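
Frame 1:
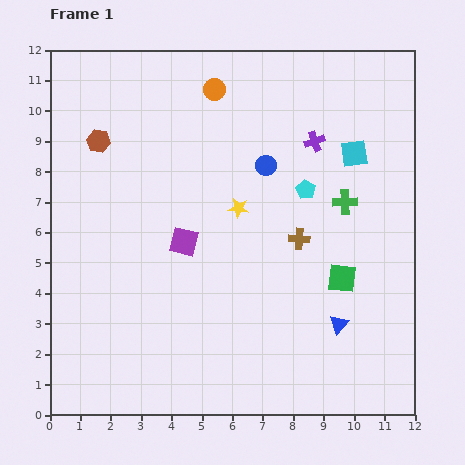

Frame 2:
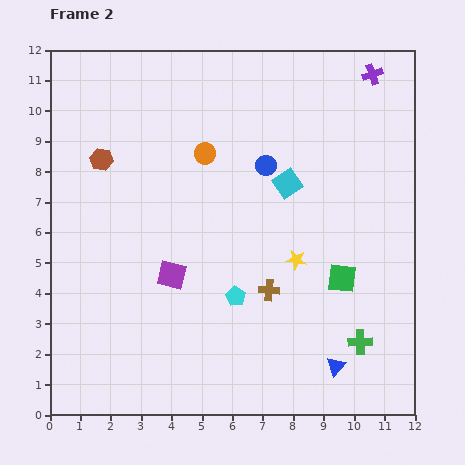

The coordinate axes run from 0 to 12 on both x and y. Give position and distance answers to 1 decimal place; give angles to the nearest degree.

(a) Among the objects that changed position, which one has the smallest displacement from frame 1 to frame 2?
the brown hexagon

(moved 0.6)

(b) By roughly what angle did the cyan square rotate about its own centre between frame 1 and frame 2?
26° counter-clockwise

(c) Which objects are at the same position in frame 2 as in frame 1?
the blue circle, the green square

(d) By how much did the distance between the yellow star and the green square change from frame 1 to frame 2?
-2.5

Distance in frame 1: 4.1. Distance in frame 2: 1.6.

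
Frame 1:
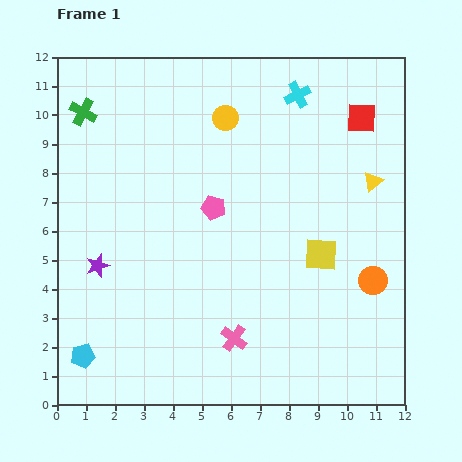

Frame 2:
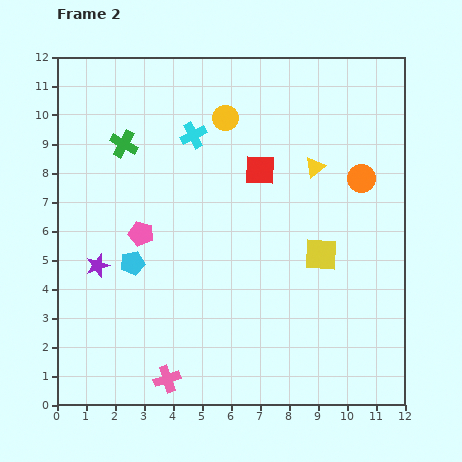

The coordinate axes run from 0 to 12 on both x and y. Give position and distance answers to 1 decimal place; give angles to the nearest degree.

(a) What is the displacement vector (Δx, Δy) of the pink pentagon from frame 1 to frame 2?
(-2.5, -0.9)

The pink pentagon was at (5.4, 6.8) in frame 1 and (2.9, 5.9) in frame 2.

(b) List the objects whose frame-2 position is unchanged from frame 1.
the yellow circle, the purple star, the yellow square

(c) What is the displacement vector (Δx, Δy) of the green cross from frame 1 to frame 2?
(1.4, -1.1)

The green cross was at (0.9, 10.1) in frame 1 and (2.3, 9.0) in frame 2.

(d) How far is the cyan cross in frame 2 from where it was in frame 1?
3.9

The cyan cross moved from (8.3, 10.7) to (4.7, 9.3), a distance of √(3.6² + 1.4²) ≈ 3.9.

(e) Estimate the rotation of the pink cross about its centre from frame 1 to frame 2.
36° clockwise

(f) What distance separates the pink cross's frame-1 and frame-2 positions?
2.7

The pink cross moved from (6.1, 2.3) to (3.8, 0.9), a distance of √(2.3² + 1.4²) ≈ 2.7.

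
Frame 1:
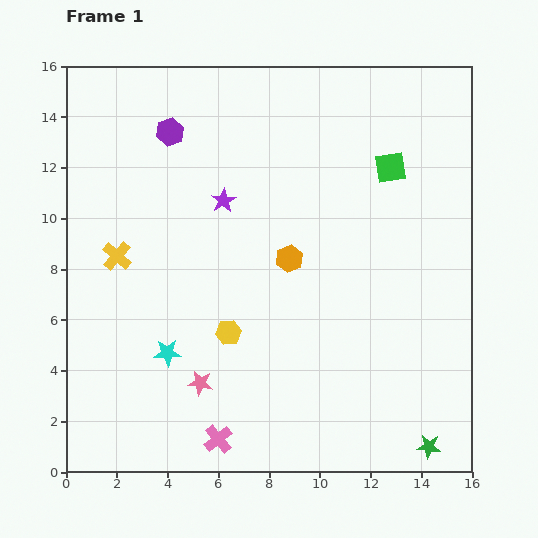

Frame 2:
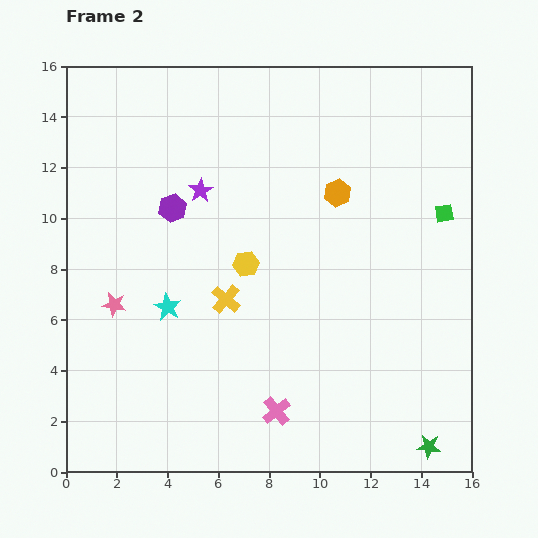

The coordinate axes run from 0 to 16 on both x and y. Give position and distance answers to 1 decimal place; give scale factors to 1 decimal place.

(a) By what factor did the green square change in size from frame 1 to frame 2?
0.6×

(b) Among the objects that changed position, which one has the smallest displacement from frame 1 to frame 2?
the purple star

(moved 1.0)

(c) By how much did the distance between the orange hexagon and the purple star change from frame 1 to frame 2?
+1.9

Distance in frame 1: 3.5. Distance in frame 2: 5.4.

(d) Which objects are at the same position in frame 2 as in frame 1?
the green star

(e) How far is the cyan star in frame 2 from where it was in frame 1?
1.8

The cyan star moved from (4.0, 4.7) to (4.0, 6.5), a distance of √(0.0² + 1.8²) ≈ 1.8.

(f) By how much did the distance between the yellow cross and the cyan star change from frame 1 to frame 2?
-2.0

Distance in frame 1: 4.3. Distance in frame 2: 2.3.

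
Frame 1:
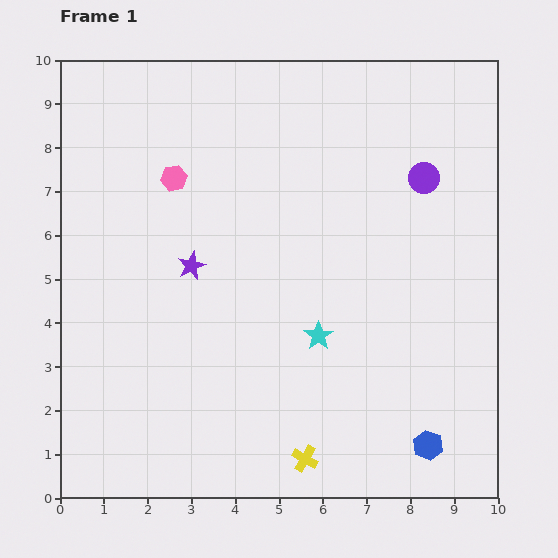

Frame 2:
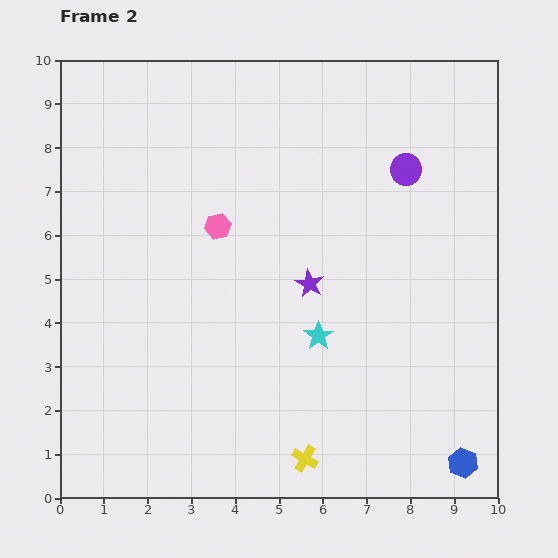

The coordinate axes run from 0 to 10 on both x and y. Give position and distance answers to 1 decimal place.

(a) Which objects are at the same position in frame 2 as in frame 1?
the yellow cross, the cyan star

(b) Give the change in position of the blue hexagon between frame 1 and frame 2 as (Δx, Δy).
(0.8, -0.4)

The blue hexagon was at (8.4, 1.2) in frame 1 and (9.2, 0.8) in frame 2.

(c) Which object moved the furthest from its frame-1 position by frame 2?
the purple star

(moved 2.7; next 1.5)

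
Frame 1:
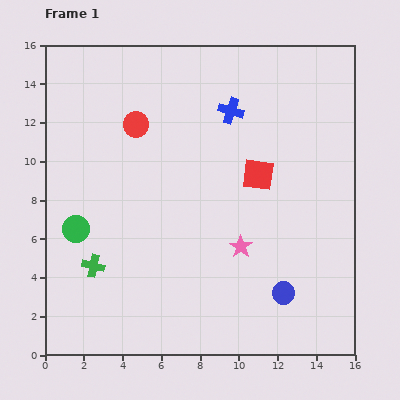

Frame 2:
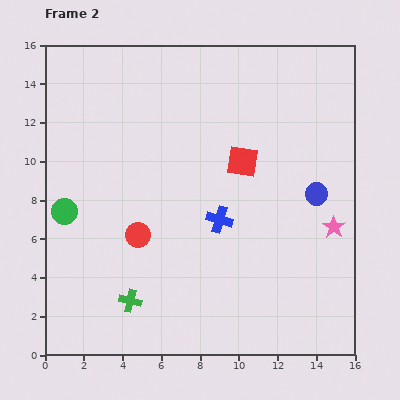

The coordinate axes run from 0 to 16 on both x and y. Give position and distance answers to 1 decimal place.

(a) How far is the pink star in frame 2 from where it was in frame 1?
4.9

The pink star moved from (10.1, 5.6) to (14.9, 6.6), a distance of √(4.8² + 1.0²) ≈ 4.9.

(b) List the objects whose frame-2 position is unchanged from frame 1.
none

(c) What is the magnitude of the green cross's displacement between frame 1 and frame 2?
2.6

The green cross moved from (2.5, 4.6) to (4.4, 2.8), a distance of √(1.9² + 1.8²) ≈ 2.6.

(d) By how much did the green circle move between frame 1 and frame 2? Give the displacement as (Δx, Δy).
(-0.6, 0.9)

The green circle was at (1.6, 6.5) in frame 1 and (1.0, 7.4) in frame 2.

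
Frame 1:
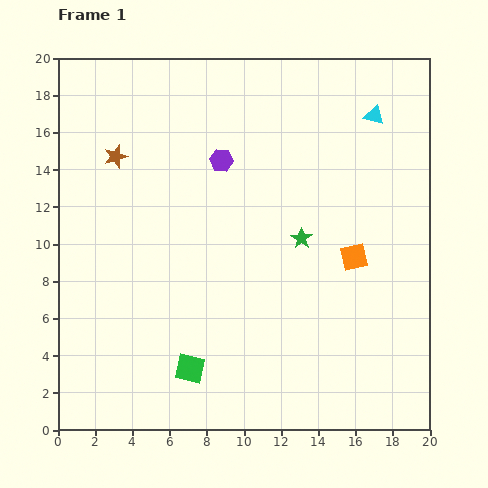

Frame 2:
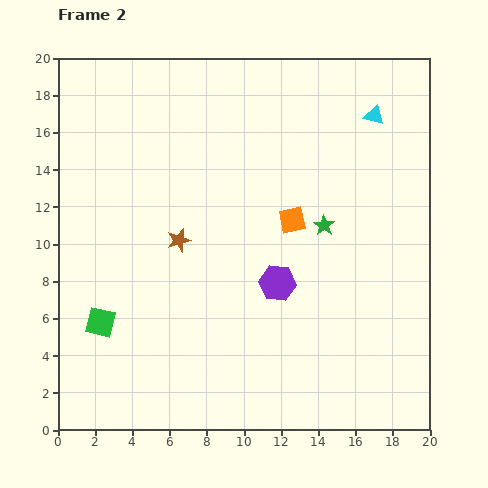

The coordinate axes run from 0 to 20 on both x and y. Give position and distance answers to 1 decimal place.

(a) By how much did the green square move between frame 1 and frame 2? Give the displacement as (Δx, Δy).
(-4.8, 2.5)

The green square was at (7.1, 3.3) in frame 1 and (2.3, 5.8) in frame 2.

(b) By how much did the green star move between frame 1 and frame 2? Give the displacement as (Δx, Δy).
(1.2, 0.7)

The green star was at (13.1, 10.3) in frame 1 and (14.3, 11.0) in frame 2.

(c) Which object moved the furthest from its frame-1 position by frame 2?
the purple hexagon

(moved 7.2; next 5.6)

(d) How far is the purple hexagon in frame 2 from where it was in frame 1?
7.2

The purple hexagon moved from (8.8, 14.5) to (11.8, 7.9), a distance of √(3.0² + 6.6²) ≈ 7.2.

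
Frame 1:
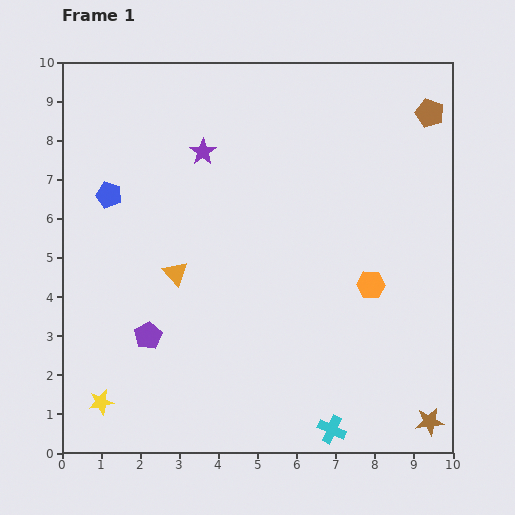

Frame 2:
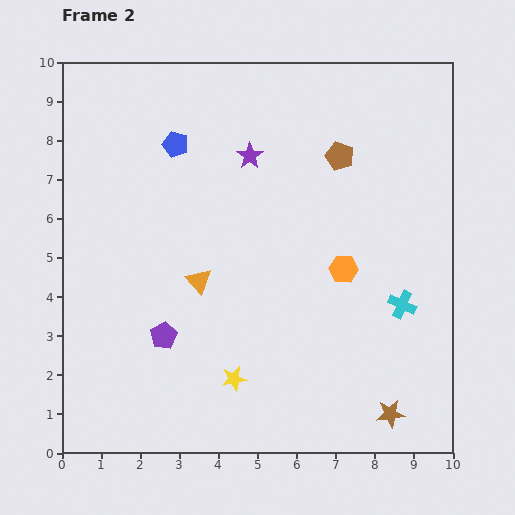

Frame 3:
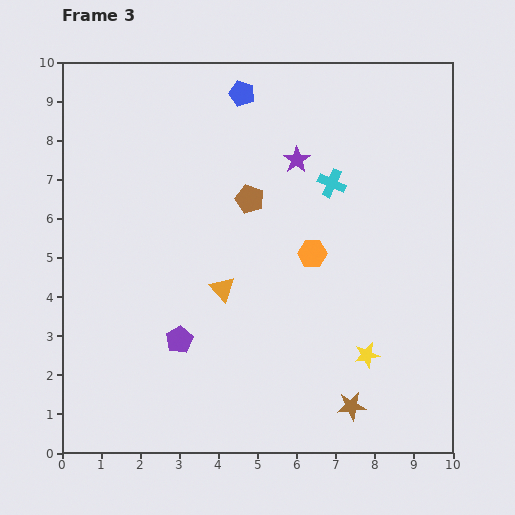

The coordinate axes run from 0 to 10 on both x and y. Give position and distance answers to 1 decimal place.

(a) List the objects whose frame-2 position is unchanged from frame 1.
none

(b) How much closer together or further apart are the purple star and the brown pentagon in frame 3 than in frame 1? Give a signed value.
-4.3

Distance in frame 1: 5.9. Distance in frame 3: 1.6.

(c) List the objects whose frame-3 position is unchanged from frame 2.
none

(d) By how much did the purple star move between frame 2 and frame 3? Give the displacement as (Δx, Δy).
(1.2, -0.1)

The purple star was at (4.8, 7.6) in frame 2 and (6.0, 7.5) in frame 3.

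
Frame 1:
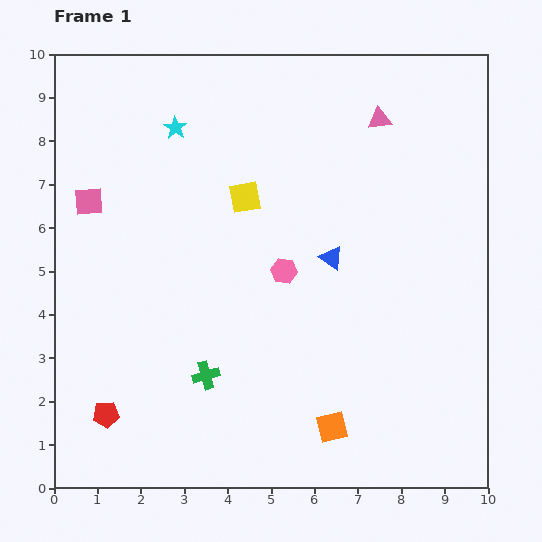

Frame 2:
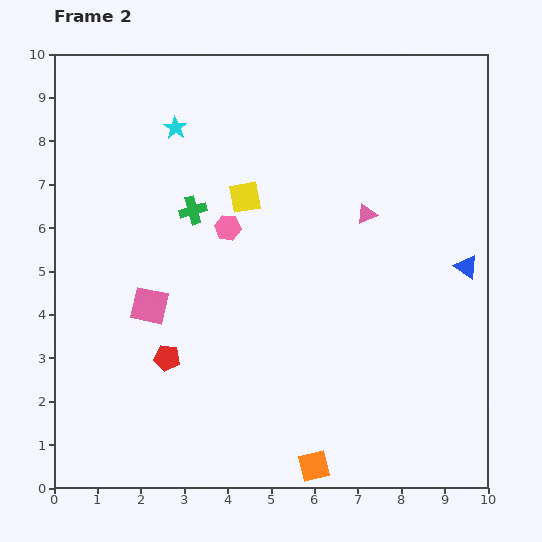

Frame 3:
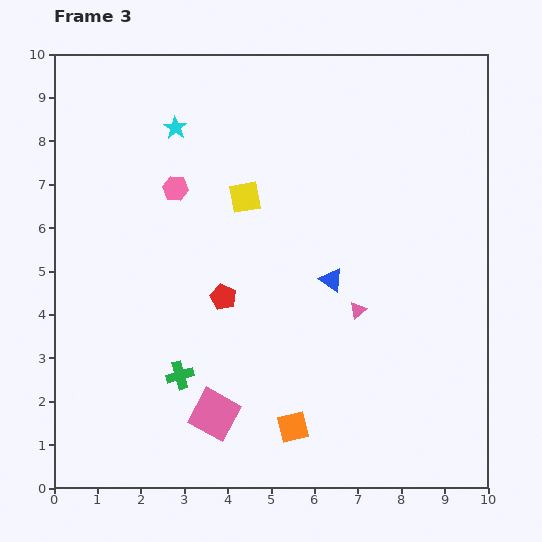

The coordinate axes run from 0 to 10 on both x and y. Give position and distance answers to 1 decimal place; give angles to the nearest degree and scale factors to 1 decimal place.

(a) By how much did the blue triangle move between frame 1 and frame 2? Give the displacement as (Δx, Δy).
(3.1, -0.2)

The blue triangle was at (6.4, 5.3) in frame 1 and (9.5, 5.1) in frame 2.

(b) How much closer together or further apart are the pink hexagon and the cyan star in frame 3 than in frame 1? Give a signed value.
-2.7

Distance in frame 1: 4.1. Distance in frame 3: 1.4.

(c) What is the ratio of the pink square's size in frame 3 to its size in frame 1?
1.6×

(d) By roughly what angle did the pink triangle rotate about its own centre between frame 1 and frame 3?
31° counter-clockwise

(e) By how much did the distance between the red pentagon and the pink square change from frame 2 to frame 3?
+1.4

Distance in frame 2: 1.3. Distance in frame 3: 2.7.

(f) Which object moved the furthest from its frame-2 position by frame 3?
the green cross

(moved 3.8; next 3.1)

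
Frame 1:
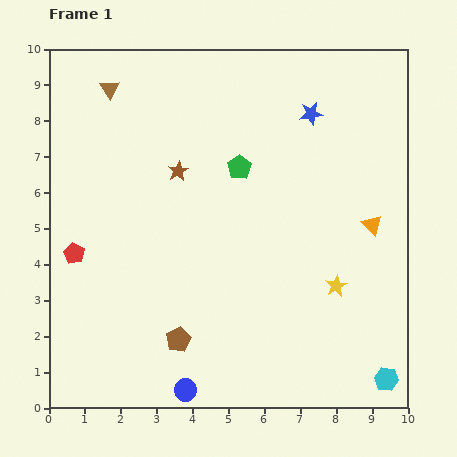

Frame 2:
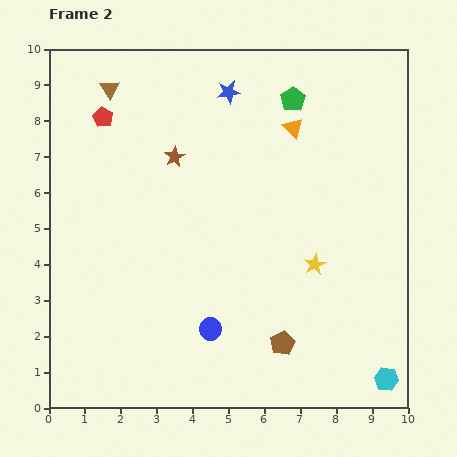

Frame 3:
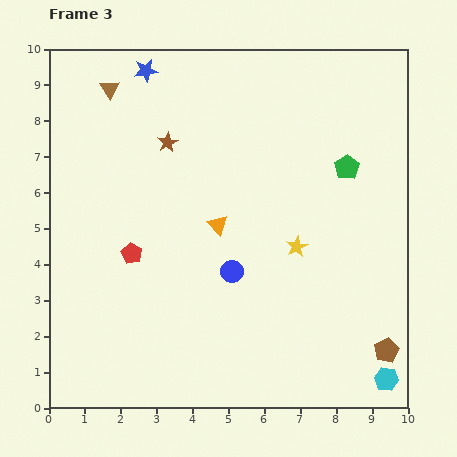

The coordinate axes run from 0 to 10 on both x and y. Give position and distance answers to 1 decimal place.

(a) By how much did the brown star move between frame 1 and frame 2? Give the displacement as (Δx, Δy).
(-0.1, 0.4)

The brown star was at (3.6, 6.6) in frame 1 and (3.5, 7.0) in frame 2.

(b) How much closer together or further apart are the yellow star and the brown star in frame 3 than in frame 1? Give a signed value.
-0.8

Distance in frame 1: 5.4. Distance in frame 3: 4.6.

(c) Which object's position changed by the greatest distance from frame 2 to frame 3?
the red pentagon

(moved 3.9; next 3.4)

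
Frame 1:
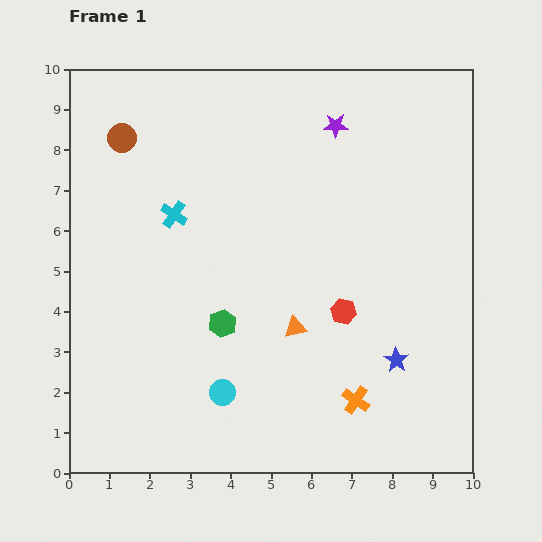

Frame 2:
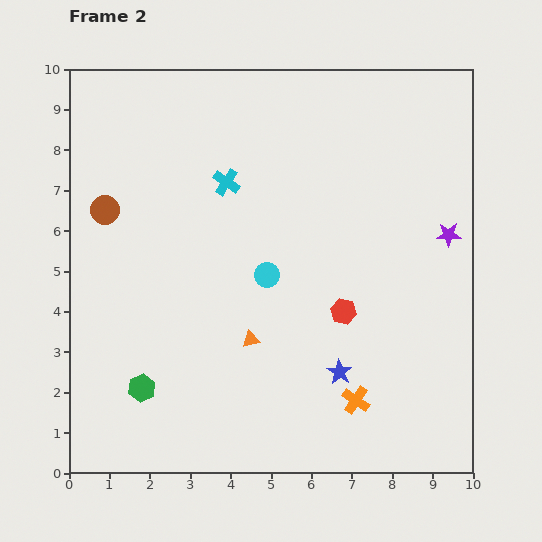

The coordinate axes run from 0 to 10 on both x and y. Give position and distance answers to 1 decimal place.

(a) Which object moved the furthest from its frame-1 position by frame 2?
the purple star

(moved 3.9; next 3.1)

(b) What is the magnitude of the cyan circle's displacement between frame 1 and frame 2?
3.1

The cyan circle moved from (3.8, 2.0) to (4.9, 4.9), a distance of √(1.1² + 2.9²) ≈ 3.1.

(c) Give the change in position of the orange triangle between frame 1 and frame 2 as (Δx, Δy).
(-1.1, -0.3)

The orange triangle was at (5.6, 3.6) in frame 1 and (4.5, 3.3) in frame 2.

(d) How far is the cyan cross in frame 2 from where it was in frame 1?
1.5

The cyan cross moved from (2.6, 6.4) to (3.9, 7.2), a distance of √(1.3² + 0.8²) ≈ 1.5.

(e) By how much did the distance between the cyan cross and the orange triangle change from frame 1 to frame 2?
-0.2

Distance in frame 1: 4.1. Distance in frame 2: 3.9.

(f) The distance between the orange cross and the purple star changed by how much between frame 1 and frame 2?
-2.1

Distance in frame 1: 6.8. Distance in frame 2: 4.7.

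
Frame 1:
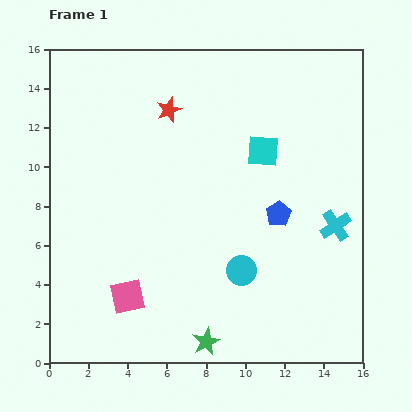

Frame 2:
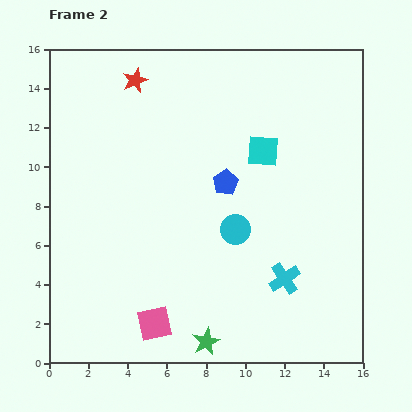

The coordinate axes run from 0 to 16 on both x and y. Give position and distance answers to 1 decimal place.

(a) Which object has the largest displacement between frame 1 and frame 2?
the cyan cross

(moved 3.7; next 3.1)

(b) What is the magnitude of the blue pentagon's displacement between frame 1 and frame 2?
3.1

The blue pentagon moved from (11.7, 7.6) to (9.0, 9.2), a distance of √(2.7² + 1.6²) ≈ 3.1.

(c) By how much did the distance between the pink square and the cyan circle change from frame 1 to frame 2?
+0.4

Distance in frame 1: 5.9. Distance in frame 2: 6.3.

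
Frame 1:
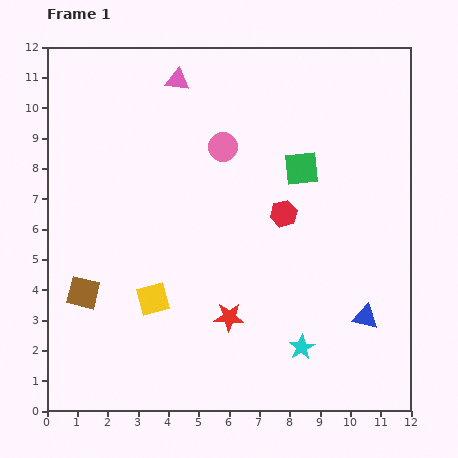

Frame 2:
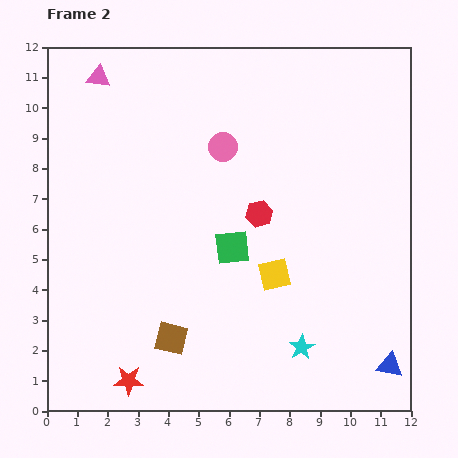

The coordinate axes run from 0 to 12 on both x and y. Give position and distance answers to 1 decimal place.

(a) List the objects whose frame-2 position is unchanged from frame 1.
the pink circle, the cyan star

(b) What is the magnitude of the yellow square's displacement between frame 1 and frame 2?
4.1

The yellow square moved from (3.5, 3.7) to (7.5, 4.5), a distance of √(4.0² + 0.8²) ≈ 4.1.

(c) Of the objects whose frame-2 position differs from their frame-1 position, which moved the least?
the red hexagon

(moved 0.8)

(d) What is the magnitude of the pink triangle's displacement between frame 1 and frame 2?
2.6

The pink triangle moved from (4.3, 10.9) to (1.7, 11.0), a distance of √(2.6² + 0.1²) ≈ 2.6.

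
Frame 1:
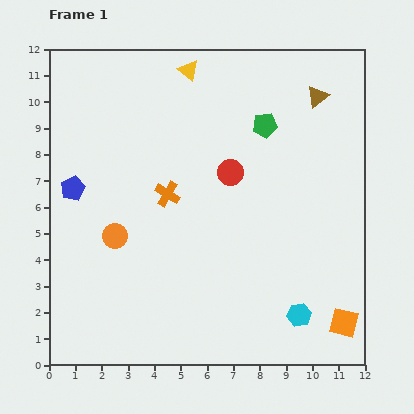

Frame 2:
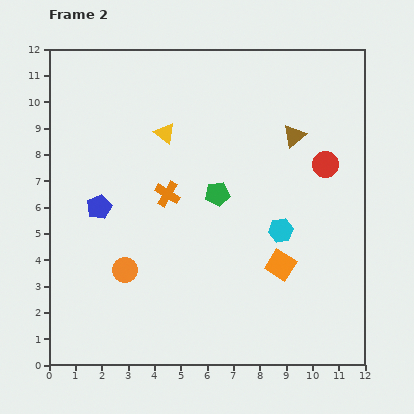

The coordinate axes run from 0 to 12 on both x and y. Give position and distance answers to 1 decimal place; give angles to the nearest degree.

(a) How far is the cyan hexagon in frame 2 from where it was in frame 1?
3.3

The cyan hexagon moved from (9.5, 1.9) to (8.8, 5.1), a distance of √(0.7² + 3.2²) ≈ 3.3.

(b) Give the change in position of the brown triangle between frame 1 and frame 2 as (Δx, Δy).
(-0.9, -1.5)

The brown triangle was at (10.2, 10.2) in frame 1 and (9.3, 8.7) in frame 2.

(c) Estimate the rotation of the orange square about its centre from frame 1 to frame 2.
18° clockwise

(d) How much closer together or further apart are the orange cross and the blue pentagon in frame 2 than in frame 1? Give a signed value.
-1.0

Distance in frame 1: 3.6. Distance in frame 2: 2.6.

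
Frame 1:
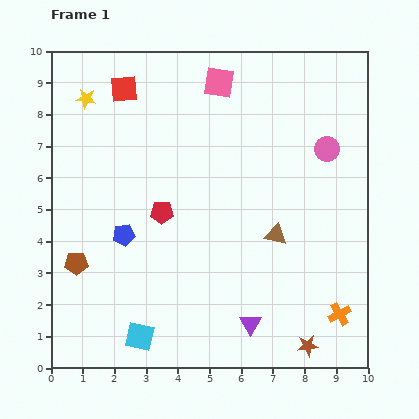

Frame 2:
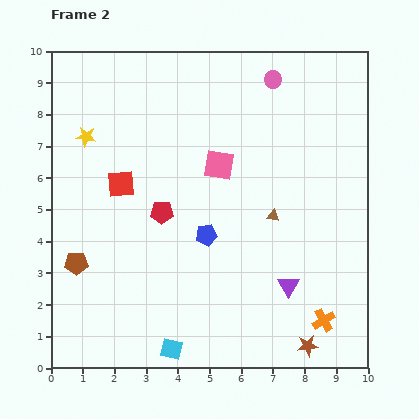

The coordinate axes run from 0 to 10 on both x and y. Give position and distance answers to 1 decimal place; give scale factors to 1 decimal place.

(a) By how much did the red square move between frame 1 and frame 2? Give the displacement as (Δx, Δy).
(-0.1, -3.0)

The red square was at (2.3, 8.8) in frame 1 and (2.2, 5.8) in frame 2.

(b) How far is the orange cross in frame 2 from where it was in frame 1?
0.5

The orange cross moved from (9.1, 1.7) to (8.6, 1.5), a distance of √(0.5² + 0.2²) ≈ 0.5.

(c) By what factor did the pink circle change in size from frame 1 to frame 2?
0.7×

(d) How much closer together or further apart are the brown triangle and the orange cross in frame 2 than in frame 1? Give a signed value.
+0.5

Distance in frame 1: 3.2. Distance in frame 2: 3.7.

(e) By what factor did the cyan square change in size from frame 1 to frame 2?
0.8×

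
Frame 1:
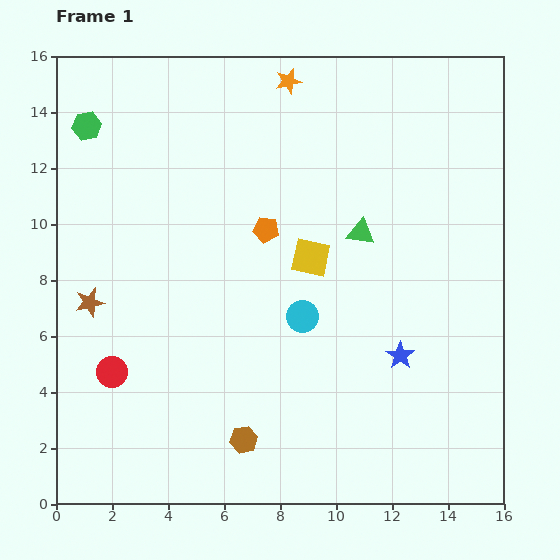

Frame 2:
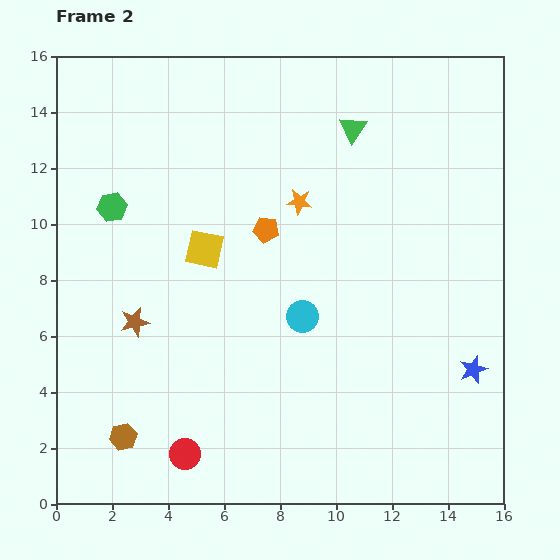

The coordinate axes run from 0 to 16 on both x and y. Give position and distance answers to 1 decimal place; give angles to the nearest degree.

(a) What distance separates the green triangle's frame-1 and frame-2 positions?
3.7

The green triangle moved from (10.9, 9.7) to (10.6, 13.4), a distance of √(0.3² + 3.7²) ≈ 3.7.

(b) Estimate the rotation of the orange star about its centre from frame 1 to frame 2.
22° clockwise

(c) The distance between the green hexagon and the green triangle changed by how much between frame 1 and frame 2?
-1.5

Distance in frame 1: 10.5. Distance in frame 2: 9.0.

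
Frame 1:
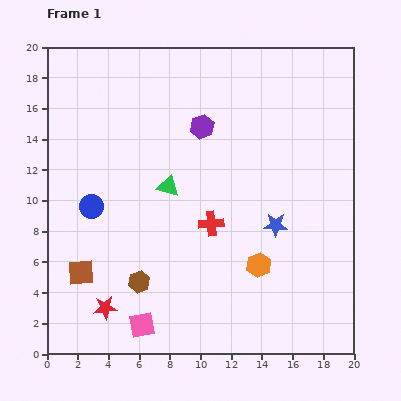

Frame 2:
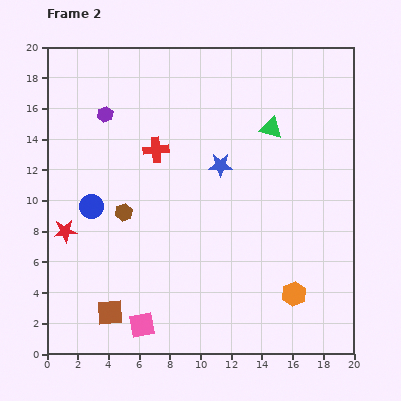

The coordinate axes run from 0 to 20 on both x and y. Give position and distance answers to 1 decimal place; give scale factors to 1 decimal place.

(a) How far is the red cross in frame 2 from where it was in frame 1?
6.0

The red cross moved from (10.7, 8.5) to (7.1, 13.3), a distance of √(3.6² + 4.8²) ≈ 6.0.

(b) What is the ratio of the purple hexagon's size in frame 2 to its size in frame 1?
0.6×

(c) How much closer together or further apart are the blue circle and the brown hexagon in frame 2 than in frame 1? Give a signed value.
-3.7

Distance in frame 1: 5.8. Distance in frame 2: 2.1.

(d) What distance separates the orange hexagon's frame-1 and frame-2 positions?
3.0

The orange hexagon moved from (13.8, 5.8) to (16.1, 3.9), a distance of √(2.3² + 1.9²) ≈ 3.0.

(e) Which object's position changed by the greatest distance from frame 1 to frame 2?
the green triangle

(moved 7.7; next 6.4)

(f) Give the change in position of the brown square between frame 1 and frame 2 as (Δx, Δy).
(1.9, -2.6)

The brown square was at (2.2, 5.3) in frame 1 and (4.1, 2.7) in frame 2.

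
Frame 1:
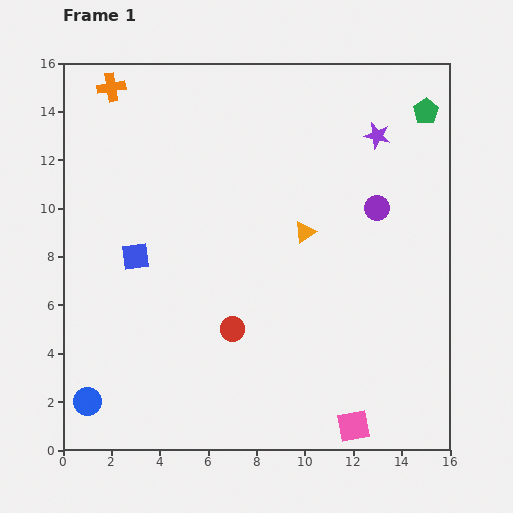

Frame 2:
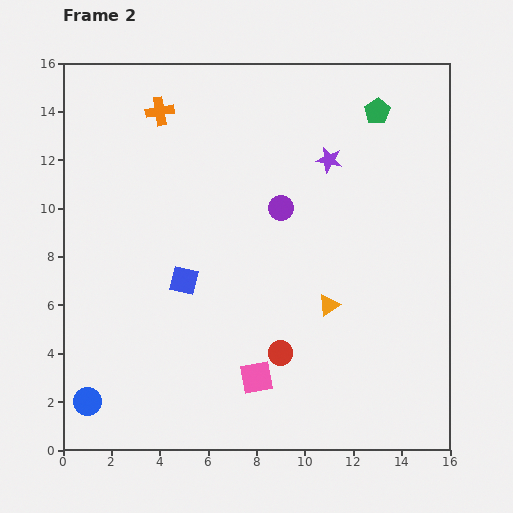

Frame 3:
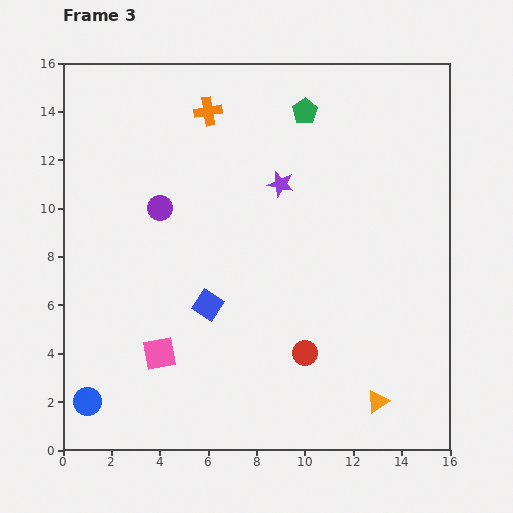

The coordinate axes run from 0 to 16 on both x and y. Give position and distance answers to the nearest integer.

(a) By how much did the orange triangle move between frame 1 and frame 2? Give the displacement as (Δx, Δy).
(1, -3)

The orange triangle was at (10, 9) in frame 1 and (11, 6) in frame 2.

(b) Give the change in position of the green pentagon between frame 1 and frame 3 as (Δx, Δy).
(-5, 0)

The green pentagon was at (15, 14) in frame 1 and (10, 14) in frame 3.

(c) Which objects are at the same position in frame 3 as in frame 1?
the blue circle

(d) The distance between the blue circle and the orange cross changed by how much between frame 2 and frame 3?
+1

Distance in frame 2: 12. Distance in frame 3: 13.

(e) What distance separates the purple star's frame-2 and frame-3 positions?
2

The purple star moved from (11, 12) to (9, 11), a distance of √(2² + 1²) ≈ 2.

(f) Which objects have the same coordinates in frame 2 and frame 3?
the blue circle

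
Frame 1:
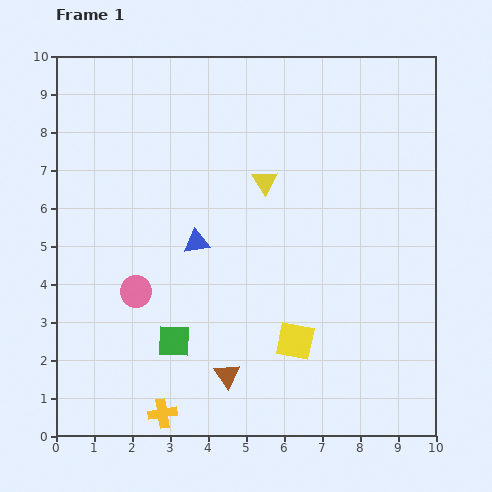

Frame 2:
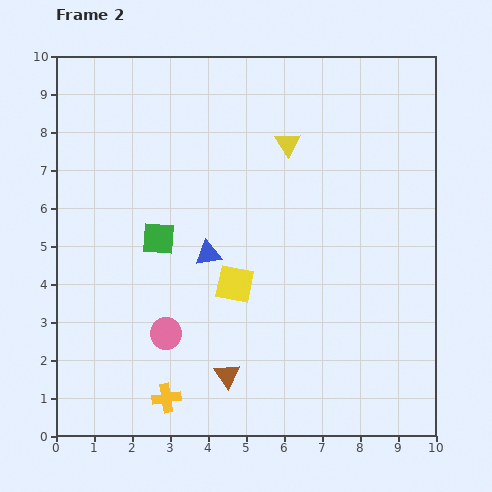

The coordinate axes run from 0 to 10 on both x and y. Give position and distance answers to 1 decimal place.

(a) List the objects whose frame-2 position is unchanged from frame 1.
the brown triangle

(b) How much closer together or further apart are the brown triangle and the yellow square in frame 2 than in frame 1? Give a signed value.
+0.4

Distance in frame 1: 2.0. Distance in frame 2: 2.4.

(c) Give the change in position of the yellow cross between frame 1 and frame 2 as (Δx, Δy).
(0.1, 0.4)

The yellow cross was at (2.8, 0.6) in frame 1 and (2.9, 1.0) in frame 2.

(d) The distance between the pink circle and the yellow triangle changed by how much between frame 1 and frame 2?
+1.4

Distance in frame 1: 4.5. Distance in frame 2: 5.9.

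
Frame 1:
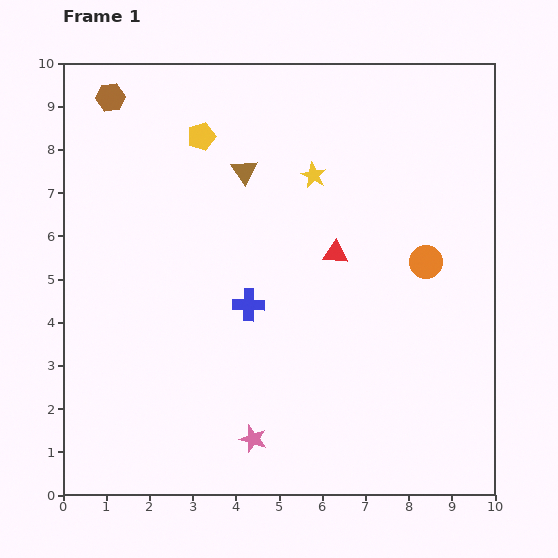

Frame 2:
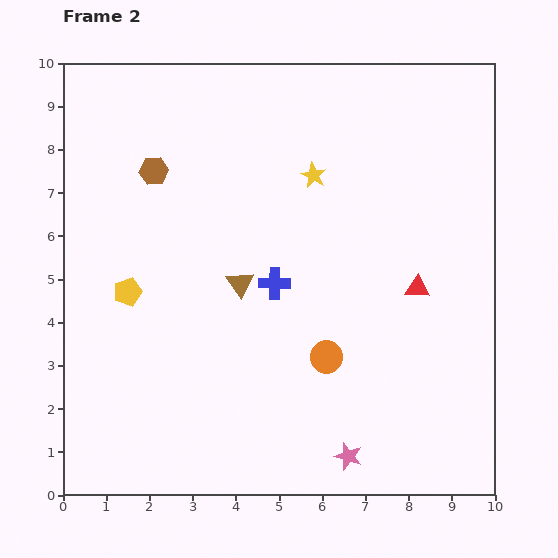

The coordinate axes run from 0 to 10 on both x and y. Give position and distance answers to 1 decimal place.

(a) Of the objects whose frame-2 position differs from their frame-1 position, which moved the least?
the blue cross

(moved 0.8)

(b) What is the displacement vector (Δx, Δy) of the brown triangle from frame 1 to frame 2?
(-0.1, -2.6)

The brown triangle was at (4.2, 7.5) in frame 1 and (4.1, 4.9) in frame 2.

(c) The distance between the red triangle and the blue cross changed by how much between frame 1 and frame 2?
+1.0

Distance in frame 1: 2.3. Distance in frame 2: 3.3.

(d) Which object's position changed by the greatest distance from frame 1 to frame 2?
the yellow pentagon

(moved 4.0; next 3.2)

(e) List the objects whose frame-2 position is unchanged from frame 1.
the yellow star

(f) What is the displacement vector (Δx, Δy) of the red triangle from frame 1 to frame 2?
(1.9, -0.8)

The red triangle was at (6.3, 5.6) in frame 1 and (8.2, 4.8) in frame 2.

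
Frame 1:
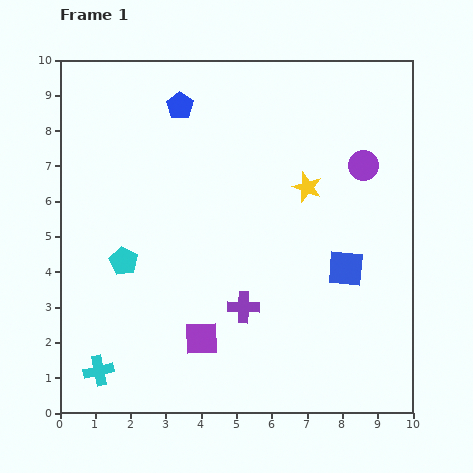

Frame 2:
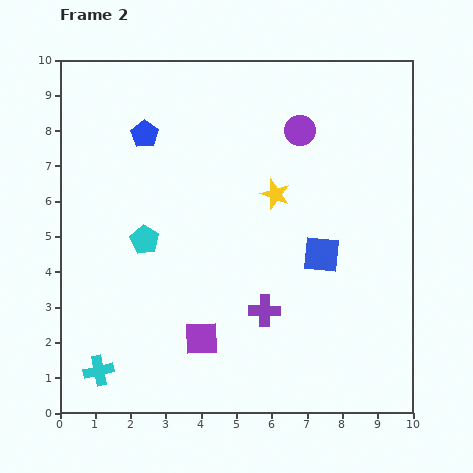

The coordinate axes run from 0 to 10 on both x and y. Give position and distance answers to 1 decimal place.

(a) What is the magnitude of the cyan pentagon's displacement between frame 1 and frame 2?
0.8

The cyan pentagon moved from (1.8, 4.3) to (2.4, 4.9), a distance of √(0.6² + 0.6²) ≈ 0.8.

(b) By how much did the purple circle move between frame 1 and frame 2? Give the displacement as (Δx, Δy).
(-1.8, 1.0)

The purple circle was at (8.6, 7.0) in frame 1 and (6.8, 8.0) in frame 2.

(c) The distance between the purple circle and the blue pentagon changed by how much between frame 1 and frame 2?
-1.1

Distance in frame 1: 5.5. Distance in frame 2: 4.4.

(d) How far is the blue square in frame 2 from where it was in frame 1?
0.8

The blue square moved from (8.1, 4.1) to (7.4, 4.5), a distance of √(0.7² + 0.4²) ≈ 0.8.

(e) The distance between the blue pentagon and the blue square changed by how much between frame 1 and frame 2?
-0.6

Distance in frame 1: 6.6. Distance in frame 2: 6.0.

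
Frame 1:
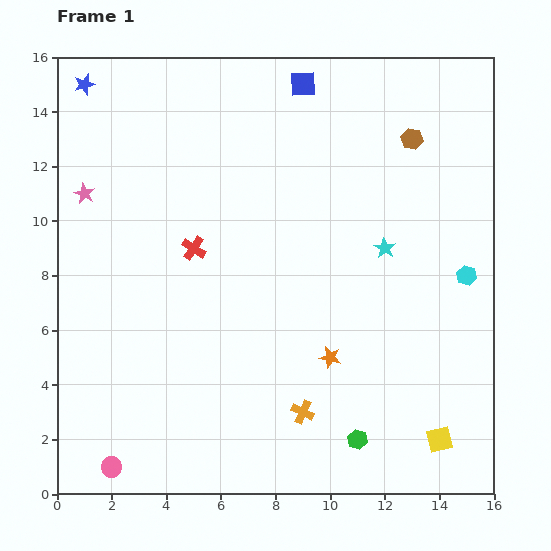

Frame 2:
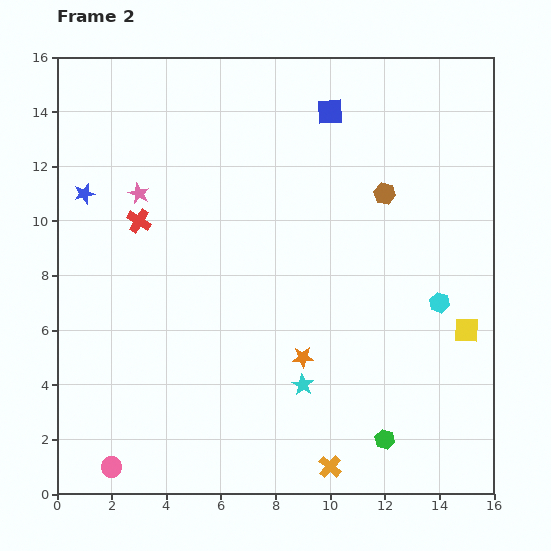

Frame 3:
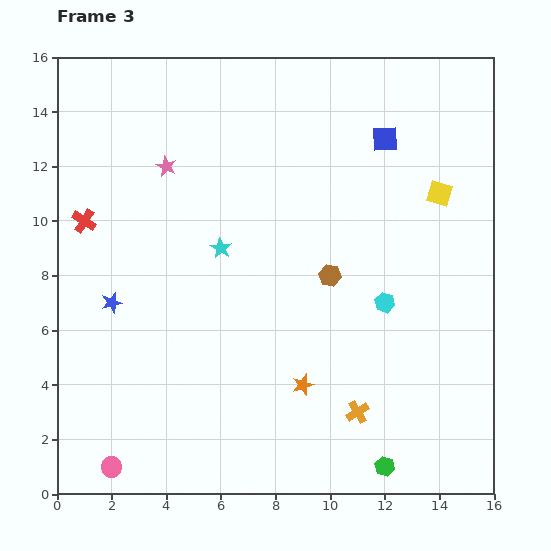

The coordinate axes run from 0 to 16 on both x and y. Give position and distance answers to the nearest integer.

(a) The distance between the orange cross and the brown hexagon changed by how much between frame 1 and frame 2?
-1

Distance in frame 1: 11. Distance in frame 2: 10.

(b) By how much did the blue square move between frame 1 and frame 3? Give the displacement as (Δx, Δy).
(3, -2)

The blue square was at (9, 15) in frame 1 and (12, 13) in frame 3.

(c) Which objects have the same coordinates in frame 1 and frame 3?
the pink circle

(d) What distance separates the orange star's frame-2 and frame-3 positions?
1

The orange star moved from (9, 5) to (9, 4), a distance of √(0² + 1²) ≈ 1.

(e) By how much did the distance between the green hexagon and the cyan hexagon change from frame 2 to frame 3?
+1

Distance in frame 2: 5. Distance in frame 3: 6.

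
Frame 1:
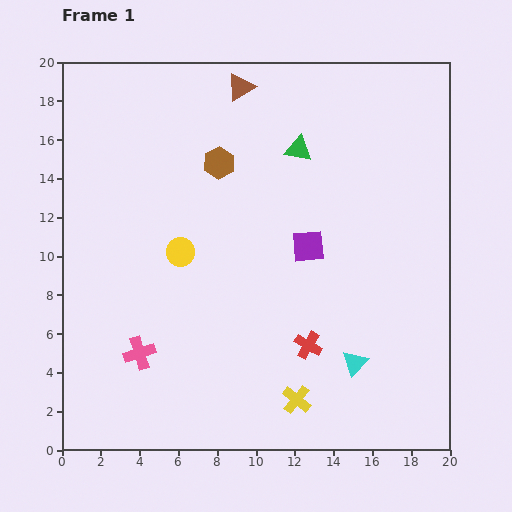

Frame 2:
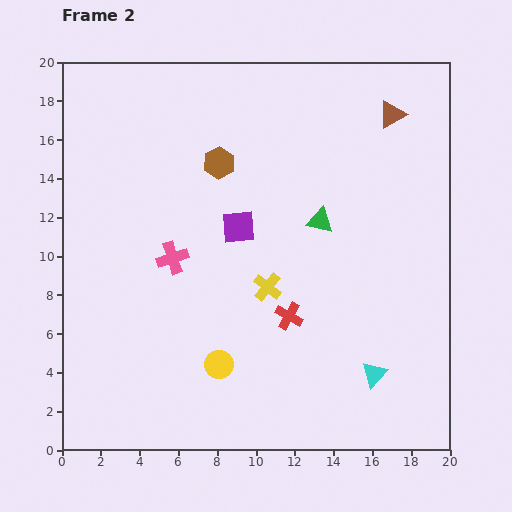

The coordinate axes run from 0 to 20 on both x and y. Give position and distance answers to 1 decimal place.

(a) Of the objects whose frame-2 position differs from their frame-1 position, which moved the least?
the cyan triangle

(moved 1.2)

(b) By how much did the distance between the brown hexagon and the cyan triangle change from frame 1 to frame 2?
+1.0

Distance in frame 1: 12.5. Distance in frame 2: 13.5.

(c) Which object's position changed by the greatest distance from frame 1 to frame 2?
the brown triangle

(moved 7.9; next 6.1)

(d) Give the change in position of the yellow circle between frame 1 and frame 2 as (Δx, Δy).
(2.0, -5.8)

The yellow circle was at (6.1, 10.2) in frame 1 and (8.1, 4.4) in frame 2.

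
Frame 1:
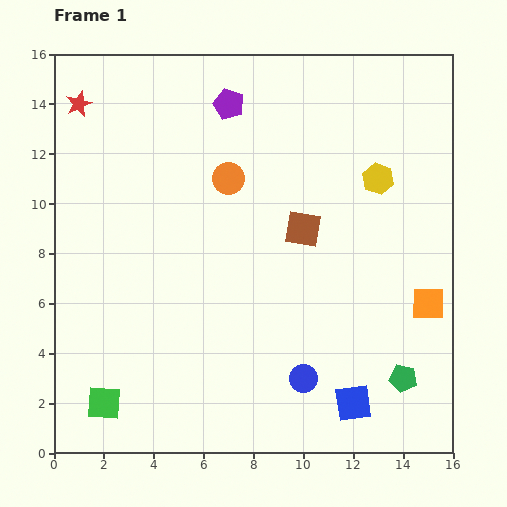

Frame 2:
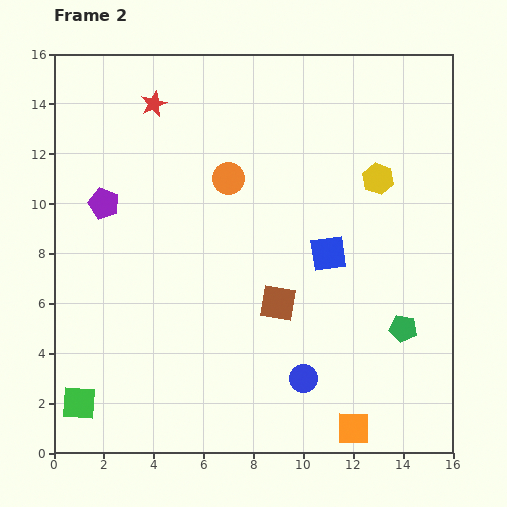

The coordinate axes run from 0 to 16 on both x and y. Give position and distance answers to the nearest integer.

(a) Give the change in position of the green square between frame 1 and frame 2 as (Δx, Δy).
(-1, 0)

The green square was at (2, 2) in frame 1 and (1, 2) in frame 2.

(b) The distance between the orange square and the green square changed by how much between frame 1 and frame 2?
-3

Distance in frame 1: 14. Distance in frame 2: 11.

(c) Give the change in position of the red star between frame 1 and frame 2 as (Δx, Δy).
(3, 0)

The red star was at (1, 14) in frame 1 and (4, 14) in frame 2.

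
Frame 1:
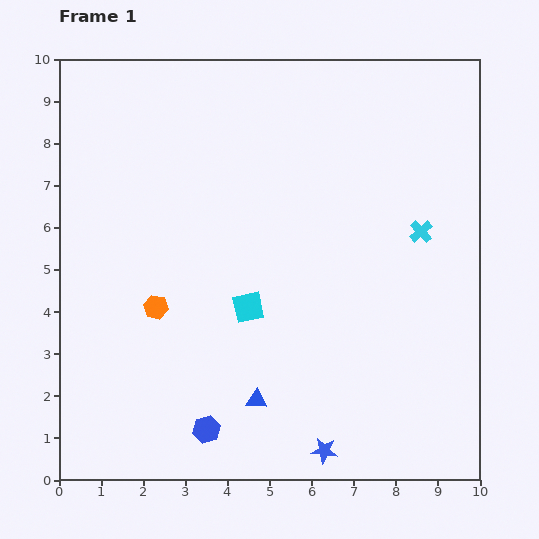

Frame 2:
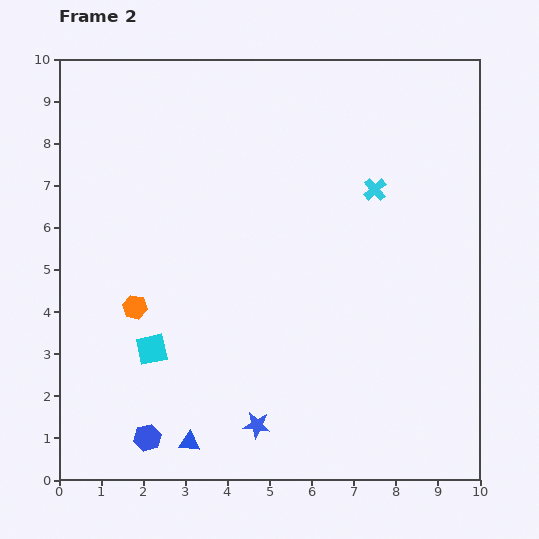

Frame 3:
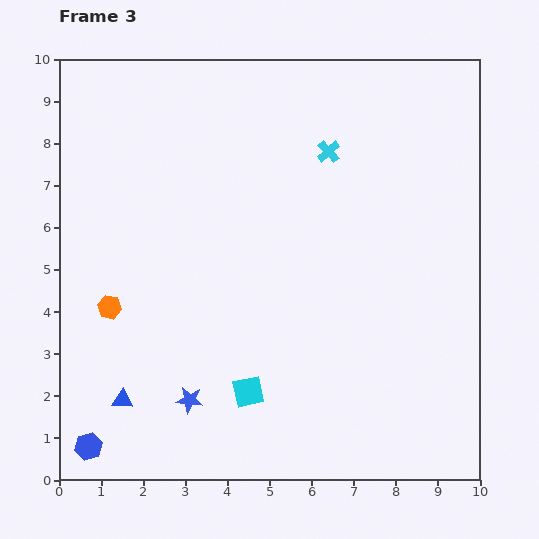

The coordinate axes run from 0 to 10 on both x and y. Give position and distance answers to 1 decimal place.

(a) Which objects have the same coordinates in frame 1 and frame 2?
none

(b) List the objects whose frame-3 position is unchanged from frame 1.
none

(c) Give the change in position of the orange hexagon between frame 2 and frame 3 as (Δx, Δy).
(-0.6, 0.0)

The orange hexagon was at (1.8, 4.1) in frame 2 and (1.2, 4.1) in frame 3.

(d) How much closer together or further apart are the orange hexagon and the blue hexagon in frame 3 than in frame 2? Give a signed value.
+0.2

Distance in frame 2: 3.1. Distance in frame 3: 3.3.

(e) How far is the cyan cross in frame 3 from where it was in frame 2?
1.4

The cyan cross moved from (7.5, 6.9) to (6.4, 7.8), a distance of √(1.1² + 0.9²) ≈ 1.4.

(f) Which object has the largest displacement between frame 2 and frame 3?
the cyan square

(moved 2.5; next 1.9)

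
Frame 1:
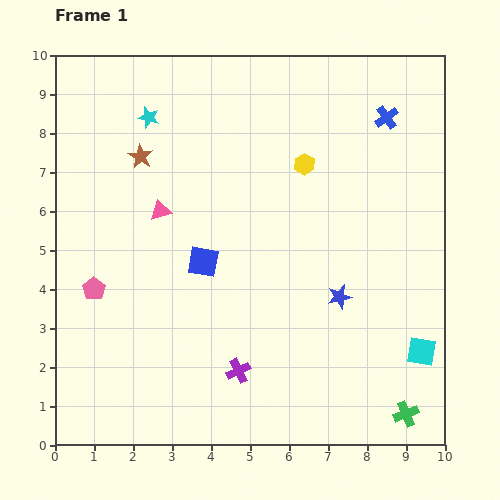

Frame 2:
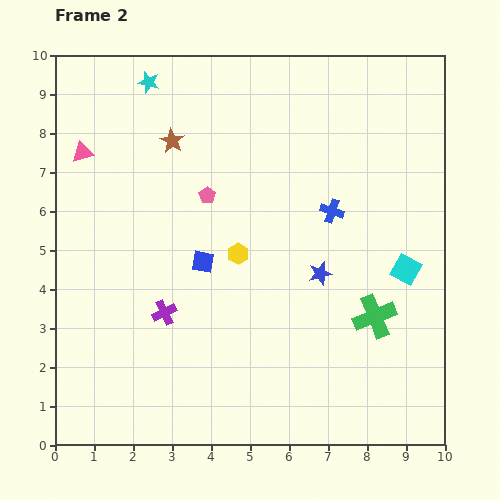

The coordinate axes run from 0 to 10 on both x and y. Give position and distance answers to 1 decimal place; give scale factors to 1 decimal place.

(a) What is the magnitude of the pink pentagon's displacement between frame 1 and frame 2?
3.8

The pink pentagon moved from (1.0, 4.0) to (3.9, 6.4), a distance of √(2.9² + 2.4²) ≈ 3.8.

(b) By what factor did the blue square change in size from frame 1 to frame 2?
0.7×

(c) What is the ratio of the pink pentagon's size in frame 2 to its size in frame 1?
0.7×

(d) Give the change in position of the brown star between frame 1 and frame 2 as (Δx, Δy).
(0.8, 0.4)

The brown star was at (2.2, 7.4) in frame 1 and (3.0, 7.8) in frame 2.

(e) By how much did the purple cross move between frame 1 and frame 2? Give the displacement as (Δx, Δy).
(-1.9, 1.5)

The purple cross was at (4.7, 1.9) in frame 1 and (2.8, 3.4) in frame 2.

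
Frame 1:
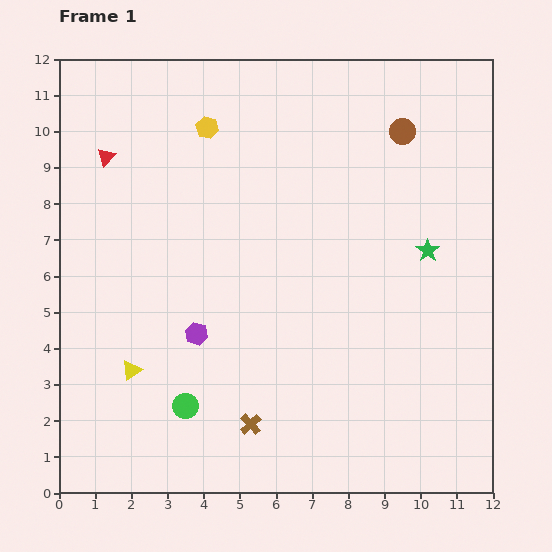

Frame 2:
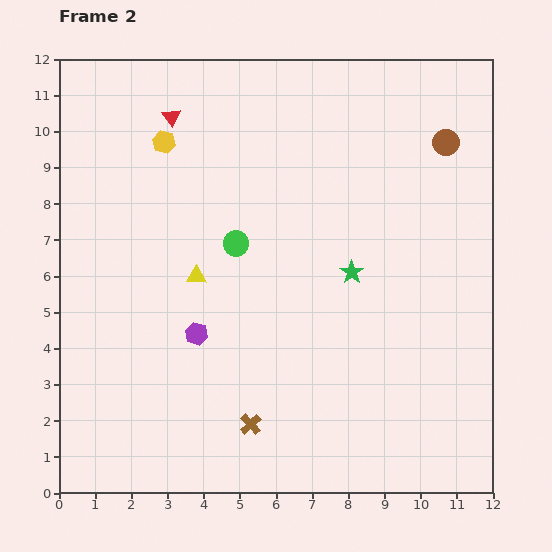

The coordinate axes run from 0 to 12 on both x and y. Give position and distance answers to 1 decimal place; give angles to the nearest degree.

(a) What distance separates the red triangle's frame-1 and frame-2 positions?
2.1

The red triangle moved from (1.3, 9.3) to (3.1, 10.4), a distance of √(1.8² + 1.1²) ≈ 2.1.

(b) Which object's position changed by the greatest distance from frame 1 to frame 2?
the green circle

(moved 4.7; next 3.2)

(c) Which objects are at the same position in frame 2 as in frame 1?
the brown cross, the purple hexagon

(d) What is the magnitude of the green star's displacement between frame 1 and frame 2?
2.2

The green star moved from (10.2, 6.7) to (8.1, 6.1), a distance of √(2.1² + 0.6²) ≈ 2.2.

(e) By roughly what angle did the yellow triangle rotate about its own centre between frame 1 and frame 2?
35° clockwise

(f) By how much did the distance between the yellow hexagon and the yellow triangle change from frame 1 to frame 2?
-3.2

Distance in frame 1: 7.0. Distance in frame 2: 3.8.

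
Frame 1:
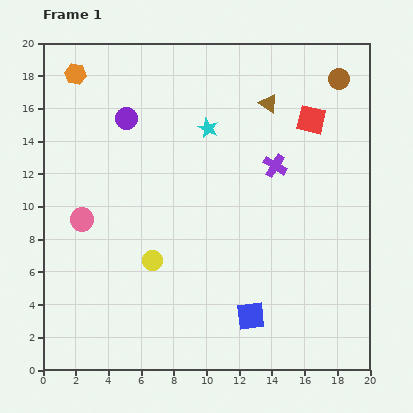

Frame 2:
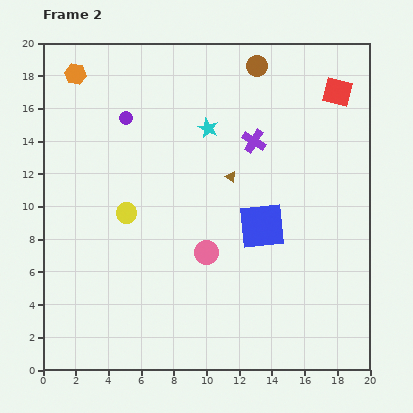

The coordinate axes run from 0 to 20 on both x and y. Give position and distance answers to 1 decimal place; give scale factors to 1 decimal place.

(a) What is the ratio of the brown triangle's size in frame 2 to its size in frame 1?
0.6×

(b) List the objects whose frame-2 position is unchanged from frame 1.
the purple circle, the orange hexagon, the cyan star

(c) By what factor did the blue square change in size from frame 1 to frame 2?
1.6×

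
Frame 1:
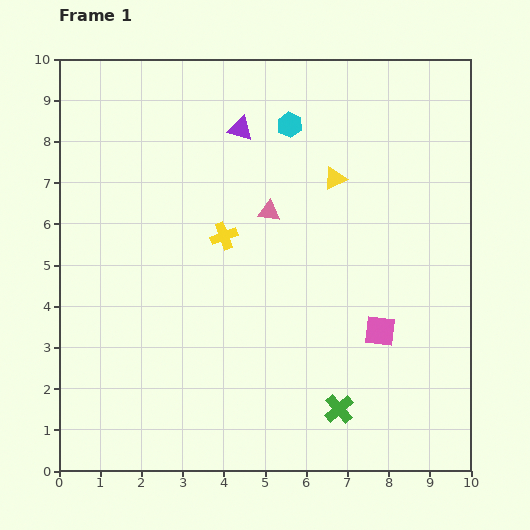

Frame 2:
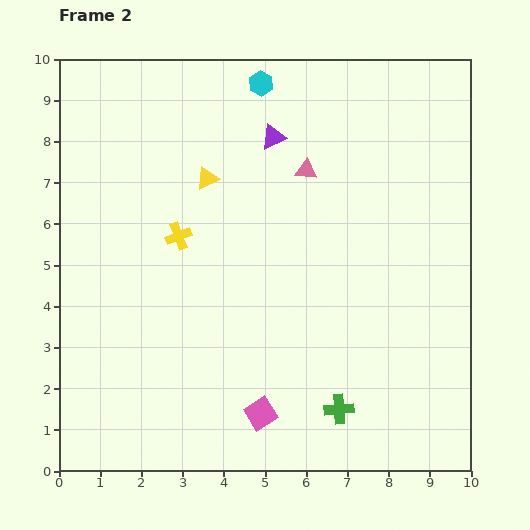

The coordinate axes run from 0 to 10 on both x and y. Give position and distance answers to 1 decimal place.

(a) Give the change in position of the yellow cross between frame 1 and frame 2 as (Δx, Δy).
(-1.1, 0.0)

The yellow cross was at (4.0, 5.7) in frame 1 and (2.9, 5.7) in frame 2.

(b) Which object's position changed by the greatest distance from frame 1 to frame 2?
the pink square

(moved 3.5; next 3.1)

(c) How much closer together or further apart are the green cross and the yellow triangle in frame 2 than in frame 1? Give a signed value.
+0.8

Distance in frame 1: 5.6. Distance in frame 2: 6.4.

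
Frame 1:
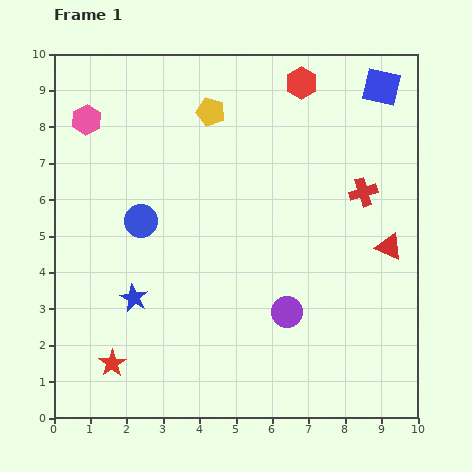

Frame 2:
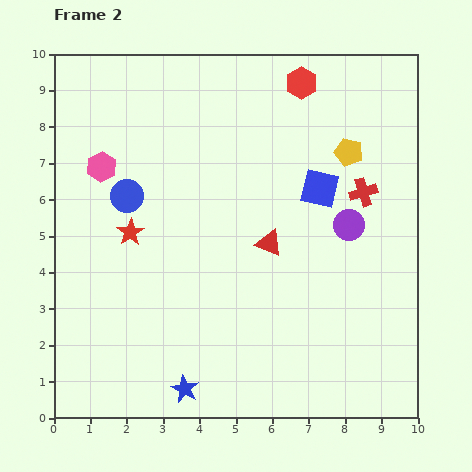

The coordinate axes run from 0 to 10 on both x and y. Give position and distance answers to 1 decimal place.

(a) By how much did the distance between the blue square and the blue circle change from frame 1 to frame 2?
-2.3

Distance in frame 1: 7.6. Distance in frame 2: 5.3.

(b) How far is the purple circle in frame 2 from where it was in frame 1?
2.9

The purple circle moved from (6.4, 2.9) to (8.1, 5.3), a distance of √(1.7² + 2.4²) ≈ 2.9.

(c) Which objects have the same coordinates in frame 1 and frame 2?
the red cross, the red hexagon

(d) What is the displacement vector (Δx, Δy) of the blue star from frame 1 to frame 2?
(1.4, -2.5)

The blue star was at (2.2, 3.3) in frame 1 and (3.6, 0.8) in frame 2.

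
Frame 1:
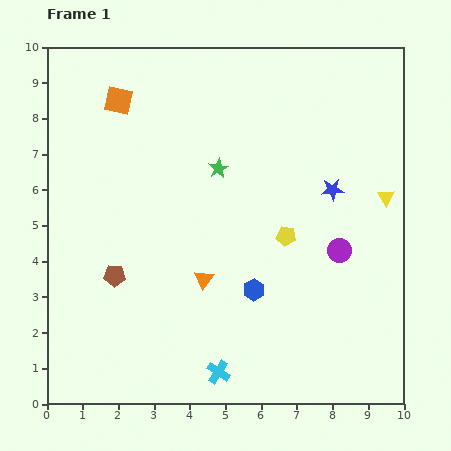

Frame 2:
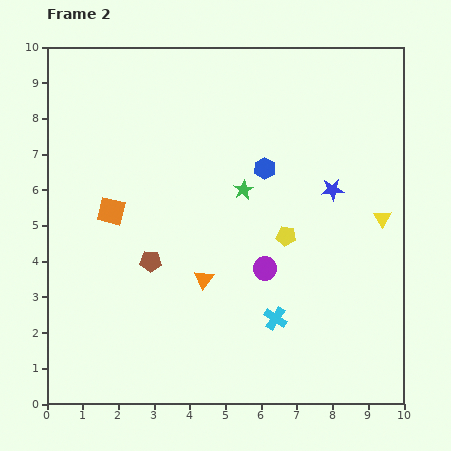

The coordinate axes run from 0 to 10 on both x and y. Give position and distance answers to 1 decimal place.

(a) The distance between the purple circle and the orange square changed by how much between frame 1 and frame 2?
-2.9

Distance in frame 1: 7.5. Distance in frame 2: 4.6.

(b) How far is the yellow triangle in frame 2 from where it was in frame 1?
0.6

The yellow triangle moved from (9.5, 5.8) to (9.4, 5.2), a distance of √(0.1² + 0.6²) ≈ 0.6.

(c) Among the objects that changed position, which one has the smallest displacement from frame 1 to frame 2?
the yellow triangle

(moved 0.6)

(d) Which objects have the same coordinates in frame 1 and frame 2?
the yellow pentagon, the orange triangle, the blue star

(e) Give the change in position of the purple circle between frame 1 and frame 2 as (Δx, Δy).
(-2.1, -0.5)

The purple circle was at (8.2, 4.3) in frame 1 and (6.1, 3.8) in frame 2.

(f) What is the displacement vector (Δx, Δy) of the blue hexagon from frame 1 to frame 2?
(0.3, 3.4)

The blue hexagon was at (5.8, 3.2) in frame 1 and (6.1, 6.6) in frame 2.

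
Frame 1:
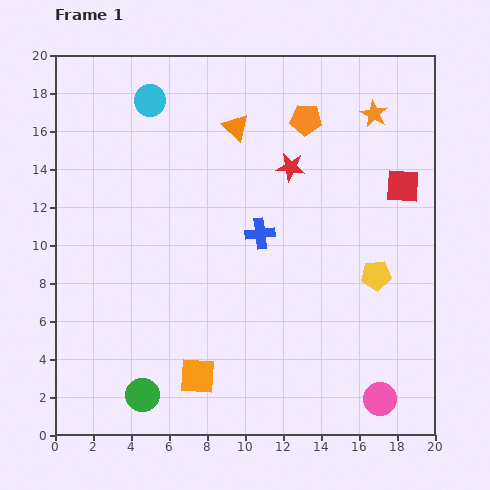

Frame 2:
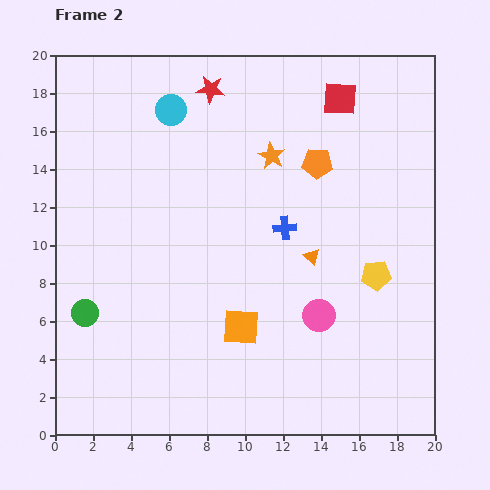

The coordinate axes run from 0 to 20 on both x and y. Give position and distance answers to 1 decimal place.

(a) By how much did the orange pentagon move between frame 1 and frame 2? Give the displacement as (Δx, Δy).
(0.6, -2.3)

The orange pentagon was at (13.2, 16.6) in frame 1 and (13.8, 14.3) in frame 2.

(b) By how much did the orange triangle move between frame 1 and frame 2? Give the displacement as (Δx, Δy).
(4.0, -6.8)

The orange triangle was at (9.5, 16.2) in frame 1 and (13.5, 9.4) in frame 2.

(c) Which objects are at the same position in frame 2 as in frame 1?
the yellow pentagon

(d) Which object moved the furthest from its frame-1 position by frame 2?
the orange triangle

(moved 7.9; next 5.9)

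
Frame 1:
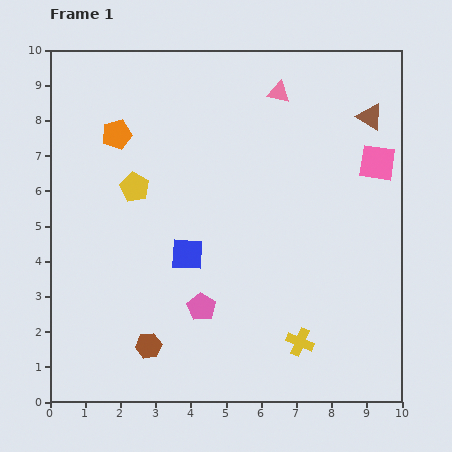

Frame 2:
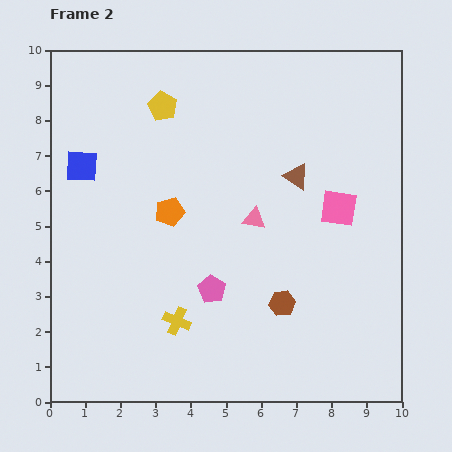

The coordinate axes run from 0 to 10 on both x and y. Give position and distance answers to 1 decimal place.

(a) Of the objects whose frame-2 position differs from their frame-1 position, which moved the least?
the pink pentagon

(moved 0.6)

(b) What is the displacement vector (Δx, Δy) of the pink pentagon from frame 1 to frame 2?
(0.3, 0.5)

The pink pentagon was at (4.3, 2.7) in frame 1 and (4.6, 3.2) in frame 2.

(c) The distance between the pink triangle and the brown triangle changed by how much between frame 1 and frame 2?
-1.0

Distance in frame 1: 2.7. Distance in frame 2: 1.7.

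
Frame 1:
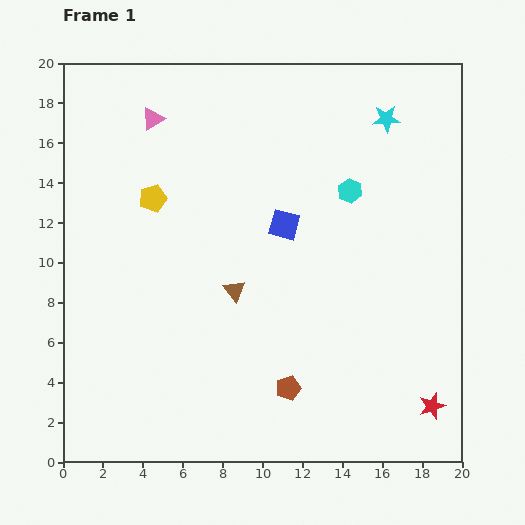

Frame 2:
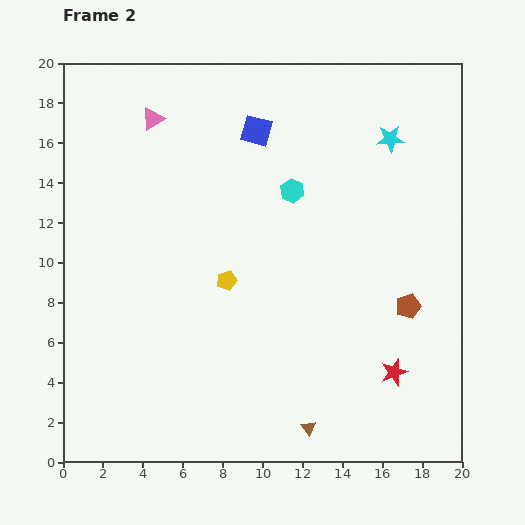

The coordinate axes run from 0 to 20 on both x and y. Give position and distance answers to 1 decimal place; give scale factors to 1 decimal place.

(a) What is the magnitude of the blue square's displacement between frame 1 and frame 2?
4.9

The blue square moved from (11.1, 11.9) to (9.7, 16.6), a distance of √(1.4² + 4.7²) ≈ 4.9.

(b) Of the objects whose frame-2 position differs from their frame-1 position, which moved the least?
the cyan star

(moved 1.0)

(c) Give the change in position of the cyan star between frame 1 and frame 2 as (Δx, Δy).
(0.2, -1.0)

The cyan star was at (16.2, 17.2) in frame 1 and (16.4, 16.2) in frame 2.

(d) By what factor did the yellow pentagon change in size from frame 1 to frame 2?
0.7×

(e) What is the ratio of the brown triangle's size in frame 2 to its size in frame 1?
0.7×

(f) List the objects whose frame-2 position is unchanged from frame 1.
the pink triangle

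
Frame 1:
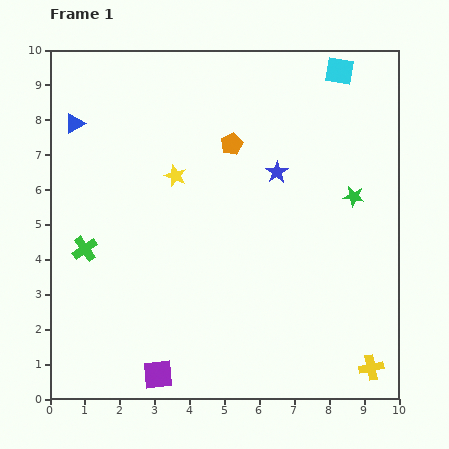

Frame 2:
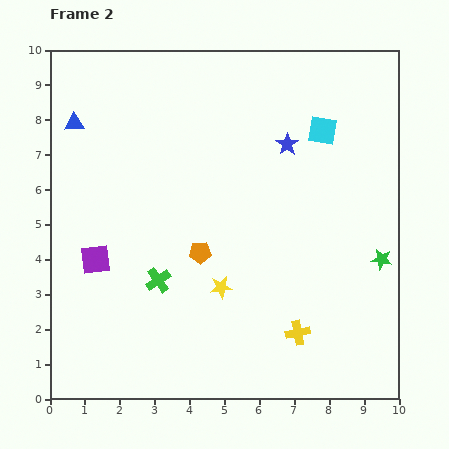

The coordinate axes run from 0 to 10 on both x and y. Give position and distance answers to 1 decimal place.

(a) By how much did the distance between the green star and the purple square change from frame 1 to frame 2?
+0.6

Distance in frame 1: 7.6. Distance in frame 2: 8.2.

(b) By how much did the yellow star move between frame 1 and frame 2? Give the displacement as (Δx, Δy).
(1.3, -3.2)

The yellow star was at (3.6, 6.4) in frame 1 and (4.9, 3.2) in frame 2.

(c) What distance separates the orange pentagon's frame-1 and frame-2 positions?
3.2

The orange pentagon moved from (5.2, 7.3) to (4.3, 4.2), a distance of √(0.9² + 3.1²) ≈ 3.2.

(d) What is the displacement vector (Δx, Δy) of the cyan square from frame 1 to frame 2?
(-0.5, -1.7)

The cyan square was at (8.3, 9.4) in frame 1 and (7.8, 7.7) in frame 2.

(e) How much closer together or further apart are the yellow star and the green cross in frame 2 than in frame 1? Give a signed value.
-1.5

Distance in frame 1: 3.3. Distance in frame 2: 1.8.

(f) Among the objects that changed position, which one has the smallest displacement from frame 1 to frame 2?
the blue star

(moved 0.9)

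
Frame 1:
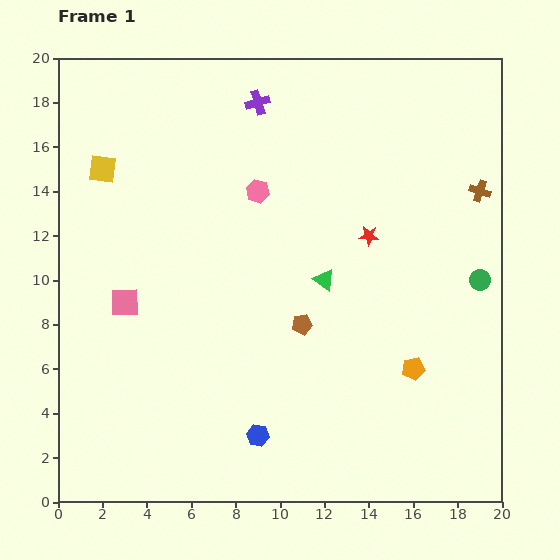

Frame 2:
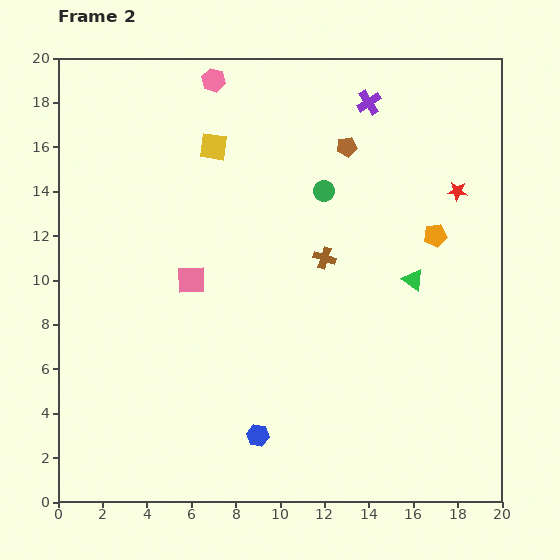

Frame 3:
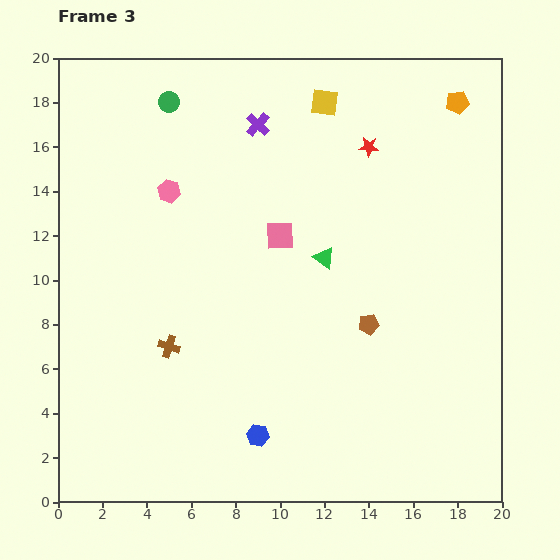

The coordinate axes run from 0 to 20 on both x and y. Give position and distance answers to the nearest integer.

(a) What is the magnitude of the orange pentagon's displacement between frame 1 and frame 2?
6

The orange pentagon moved from (16, 6) to (17, 12), a distance of √(1² + 6²) ≈ 6.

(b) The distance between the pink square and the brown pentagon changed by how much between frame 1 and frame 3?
-2

Distance in frame 1: 8. Distance in frame 3: 6.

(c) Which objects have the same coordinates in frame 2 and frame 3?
the blue hexagon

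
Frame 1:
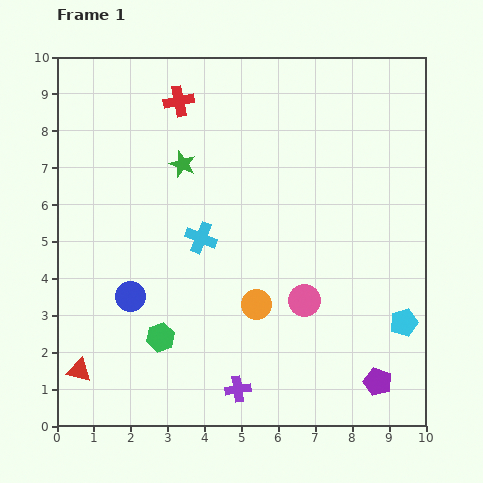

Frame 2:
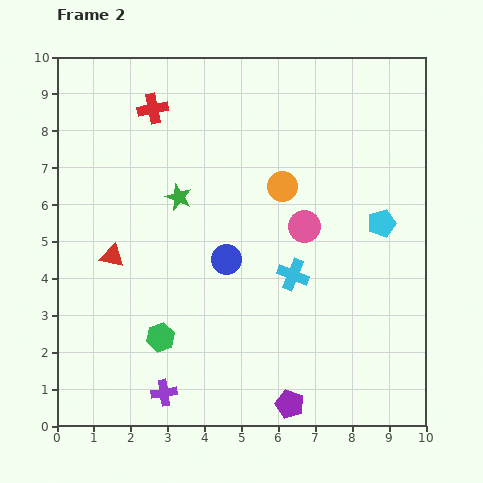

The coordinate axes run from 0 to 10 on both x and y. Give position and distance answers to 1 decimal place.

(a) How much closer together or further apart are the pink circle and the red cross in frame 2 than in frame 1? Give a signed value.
-1.2

Distance in frame 1: 6.4. Distance in frame 2: 5.2.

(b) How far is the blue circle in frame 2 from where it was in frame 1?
2.8

The blue circle moved from (2.0, 3.5) to (4.6, 4.5), a distance of √(2.6² + 1.0²) ≈ 2.8.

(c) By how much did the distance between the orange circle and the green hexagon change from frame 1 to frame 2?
+2.5

Distance in frame 1: 2.8. Distance in frame 2: 5.3.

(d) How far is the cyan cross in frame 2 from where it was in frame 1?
2.7

The cyan cross moved from (3.9, 5.1) to (6.4, 4.1), a distance of √(2.5² + 1.0²) ≈ 2.7.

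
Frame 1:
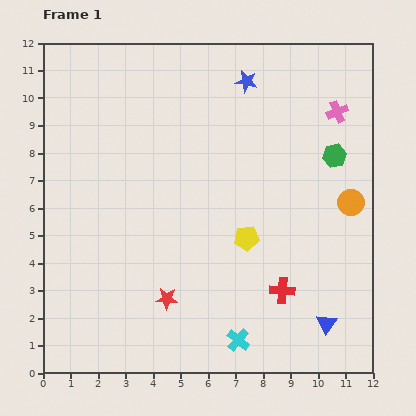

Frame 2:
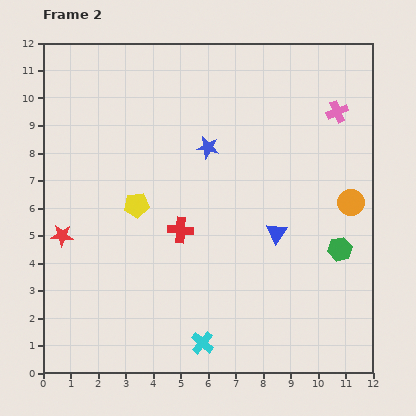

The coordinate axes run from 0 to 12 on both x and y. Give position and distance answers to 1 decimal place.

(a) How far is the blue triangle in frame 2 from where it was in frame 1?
3.8

The blue triangle moved from (10.3, 1.8) to (8.5, 5.1), a distance of √(1.8² + 3.3²) ≈ 3.8.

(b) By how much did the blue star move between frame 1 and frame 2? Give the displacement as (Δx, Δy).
(-1.4, -2.4)

The blue star was at (7.4, 10.6) in frame 1 and (6.0, 8.2) in frame 2.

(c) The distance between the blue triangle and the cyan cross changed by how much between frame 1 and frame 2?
+1.5

Distance in frame 1: 3.3. Distance in frame 2: 4.8.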